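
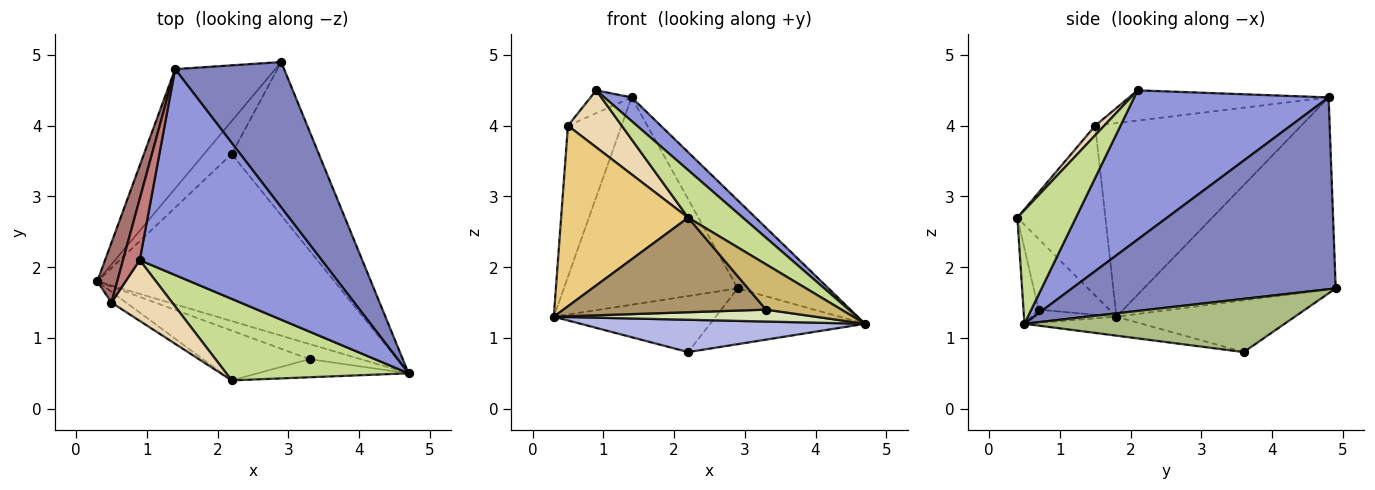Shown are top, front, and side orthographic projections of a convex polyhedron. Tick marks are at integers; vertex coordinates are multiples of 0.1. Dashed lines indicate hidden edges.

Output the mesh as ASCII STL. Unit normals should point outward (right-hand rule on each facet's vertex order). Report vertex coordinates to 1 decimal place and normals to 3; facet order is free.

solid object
 facet normal -0.691 0.626 -0.361
  outer loop
   vertex 1.4 4.8 4.4
   vertex 2.9 4.9 1.7
   vertex 0.3 1.8 1.3
  endloop
 endfacet
 facet normal 0.833 0.287 0.473
  outer loop
   vertex 1.4 4.8 4.4
   vertex 4.7 0.5 1.2
   vertex 2.9 4.9 1.7
  endloop
 endfacet
 facet normal 0.632 -0.088 0.770
  outer loop
   vertex 1.4 4.8 4.4
   vertex 0.9 2.1 4.5
   vertex 4.7 0.5 1.2
  endloop
 endfacet
 facet normal -0.078 -0.189 -0.979
  outer loop
   vertex 2.2 3.6 0.8
   vertex 4.7 0.5 1.2
   vertex 0.3 1.8 1.3
  endloop
 endfacet
 facet normal -0.689 0.625 -0.367
  outer loop
   vertex 2.2 3.6 0.8
   vertex 0.3 1.8 1.3
   vertex 2.9 4.9 1.7
  endloop
 endfacet
 facet normal 0.498 0.296 -0.815
  outer loop
   vertex 2.2 3.6 0.8
   vertex 2.9 4.9 1.7
   vertex 4.7 0.5 1.2
  endloop
 endfacet
 facet normal 0.474 -0.443 0.761
  outer loop
   vertex 2.2 0.4 2.7
   vertex 4.7 0.5 1.2
   vertex 0.9 2.1 4.5
  endloop
 endfacet
 facet normal -0.197 -0.606 -0.770
  outer loop
   vertex 3.3 0.7 1.4
   vertex 0.3 1.8 1.3
   vertex 4.7 0.5 1.2
  endloop
 endfacet
 facet normal -0.295 -0.846 -0.445
  outer loop
   vertex 3.3 0.7 1.4
   vertex 2.2 0.4 2.7
   vertex 0.3 1.8 1.3
  endloop
 endfacet
 facet normal -0.183 -0.913 -0.365
  outer loop
   vertex 3.3 0.7 1.4
   vertex 4.7 0.5 1.2
   vertex 2.2 0.4 2.7
  endloop
 endfacet
 facet normal -0.569 -0.821 -0.049
  outer loop
   vertex 0.5 1.5 4.0
   vertex 0.3 1.8 1.3
   vertex 2.2 0.4 2.7
  endloop
 endfacet
 facet normal 0.114 -0.680 0.724
  outer loop
   vertex 0.5 1.5 4.0
   vertex 2.2 0.4 2.7
   vertex 0.9 2.1 4.5
  endloop
 endfacet
 facet normal -0.963 0.251 0.099
  outer loop
   vertex 0.5 1.5 4.0
   vertex 1.4 4.8 4.4
   vertex 0.3 1.8 1.3
  endloop
 endfacet
 facet normal -0.861 0.177 0.476
  outer loop
   vertex 0.5 1.5 4.0
   vertex 0.9 2.1 4.5
   vertex 1.4 4.8 4.4
  endloop
 endfacet
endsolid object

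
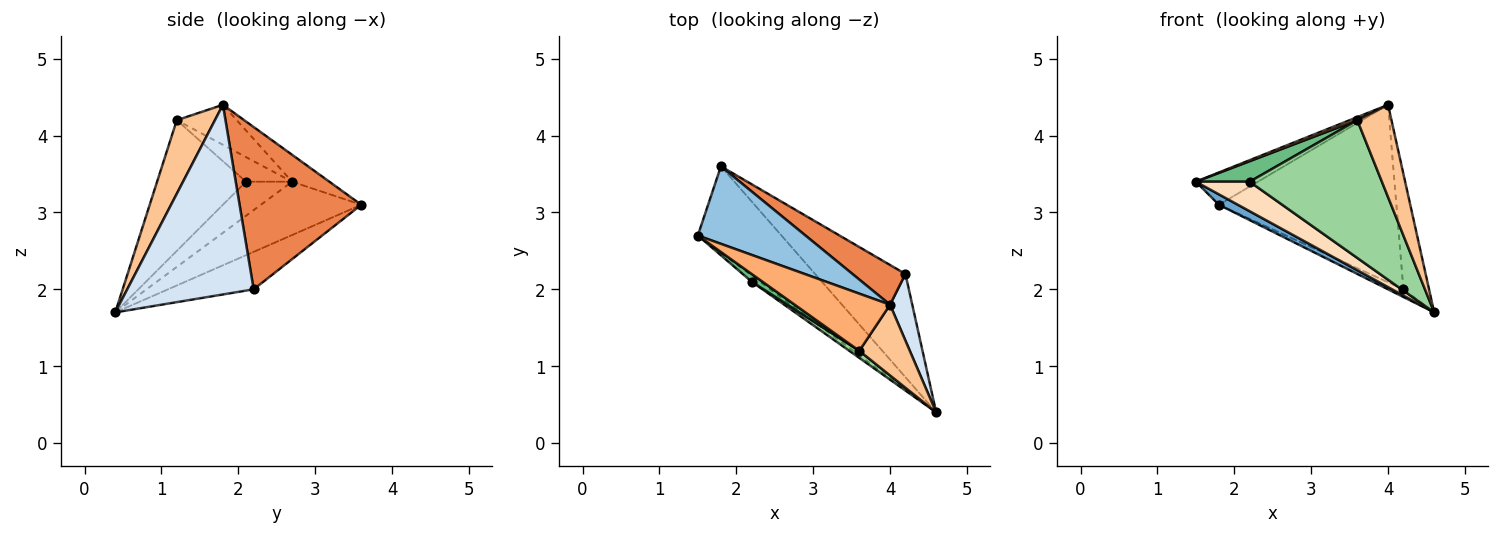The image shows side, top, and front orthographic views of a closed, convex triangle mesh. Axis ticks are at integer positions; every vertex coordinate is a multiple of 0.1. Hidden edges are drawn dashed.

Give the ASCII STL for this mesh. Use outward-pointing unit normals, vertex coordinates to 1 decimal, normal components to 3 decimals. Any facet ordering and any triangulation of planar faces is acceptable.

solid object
 facet normal -0.535 -0.101 -0.839
  outer loop
   vertex 1.8 3.6 3.1
   vertex 4.6 0.4 1.7
   vertex 1.5 2.7 3.4
  endloop
 endfacet
 facet normal -0.225 0.375 0.899
  outer loop
   vertex 4.0 1.8 4.4
   vertex 1.8 3.6 3.1
   vertex 1.5 2.7 3.4
  endloop
 endfacet
 facet normal -0.382 0.069 -0.921
  outer loop
   vertex 4.2 2.2 2.0
   vertex 4.6 0.4 1.7
   vertex 1.8 3.6 3.1
  endloop
 endfacet
 facet normal 0.974 0.197 0.114
  outer loop
   vertex 4.2 2.2 2.0
   vertex 4.0 1.8 4.4
   vertex 4.6 0.4 1.7
  endloop
 endfacet
 facet normal 0.556 0.811 0.182
  outer loop
   vertex 4.2 2.2 2.0
   vertex 1.8 3.6 3.1
   vertex 4.0 1.8 4.4
  endloop
 endfacet
 facet normal -0.386 -0.050 0.921
  outer loop
   vertex 3.6 1.2 4.2
   vertex 4.0 1.8 4.4
   vertex 1.5 2.7 3.4
  endloop
 endfacet
 facet normal 0.663 -0.594 0.455
  outer loop
   vertex 3.6 1.2 4.2
   vertex 4.6 0.4 1.7
   vertex 4.0 1.8 4.4
  endloop
 endfacet
 facet normal -0.643 -0.750 -0.158
  outer loop
   vertex 2.2 2.1 3.4
   vertex 1.5 2.7 3.4
   vertex 4.6 0.4 1.7
  endloop
 endfacet
 facet normal -0.626 -0.730 0.274
  outer loop
   vertex 2.2 2.1 3.4
   vertex 3.6 1.2 4.2
   vertex 1.5 2.7 3.4
  endloop
 endfacet
 facet normal -0.557 -0.829 0.042
  outer loop
   vertex 2.2 2.1 3.4
   vertex 4.6 0.4 1.7
   vertex 3.6 1.2 4.2
  endloop
 endfacet
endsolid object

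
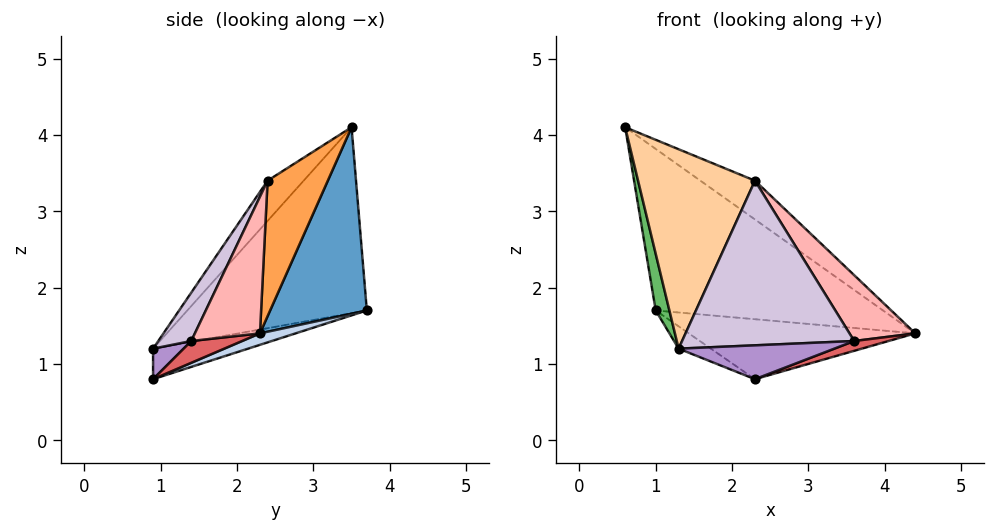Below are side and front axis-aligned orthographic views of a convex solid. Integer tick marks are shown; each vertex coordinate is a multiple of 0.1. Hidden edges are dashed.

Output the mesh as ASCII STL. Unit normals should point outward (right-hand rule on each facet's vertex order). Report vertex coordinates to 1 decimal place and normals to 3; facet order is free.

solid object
 facet normal 0.388 0.911 0.141
  outer loop
   vertex 1.0 3.7 1.7
   vertex 0.6 3.5 4.1
   vertex 4.4 2.3 1.4
  endloop
 endfacet
 facet normal 0.051 0.327 -0.944
  outer loop
   vertex 1.0 3.7 1.7
   vertex 4.4 2.3 1.4
   vertex 2.3 0.9 0.8
  endloop
 endfacet
 facet normal 0.594 0.539 0.597
  outer loop
   vertex 2.3 2.4 3.4
   vertex 4.4 2.3 1.4
   vertex 0.6 3.5 4.1
  endloop
 endfacet
 facet normal -0.232 -0.751 0.618
  outer loop
   vertex 1.3 0.9 1.2
   vertex 2.3 2.4 3.4
   vertex 0.6 3.5 4.1
  endloop
 endfacet
 facet normal -0.983 -0.075 -0.170
  outer loop
   vertex 1.3 0.9 1.2
   vertex 0.6 3.5 4.1
   vertex 1.0 3.7 1.7
  endloop
 endfacet
 facet normal -0.368 0.125 -0.921
  outer loop
   vertex 1.3 0.9 1.2
   vertex 1.0 3.7 1.7
   vertex 2.3 0.9 0.8
  endloop
 endfacet
 facet normal 0.440 -0.297 -0.847
  outer loop
   vertex 3.6 1.4 1.3
   vertex 2.3 0.9 0.8
   vertex 4.4 2.3 1.4
  endloop
 endfacet
 facet normal 0.556 -0.562 0.612
  outer loop
   vertex 3.6 1.4 1.3
   vertex 4.4 2.3 1.4
   vertex 2.3 2.4 3.4
  endloop
 endfacet
 facet normal 0.173 -0.884 0.433
  outer loop
   vertex 3.6 1.4 1.3
   vertex 1.3 0.9 1.2
   vertex 2.3 0.9 0.8
  endloop
 endfacet
 facet normal 0.162 -0.848 0.504
  outer loop
   vertex 3.6 1.4 1.3
   vertex 2.3 2.4 3.4
   vertex 1.3 0.9 1.2
  endloop
 endfacet
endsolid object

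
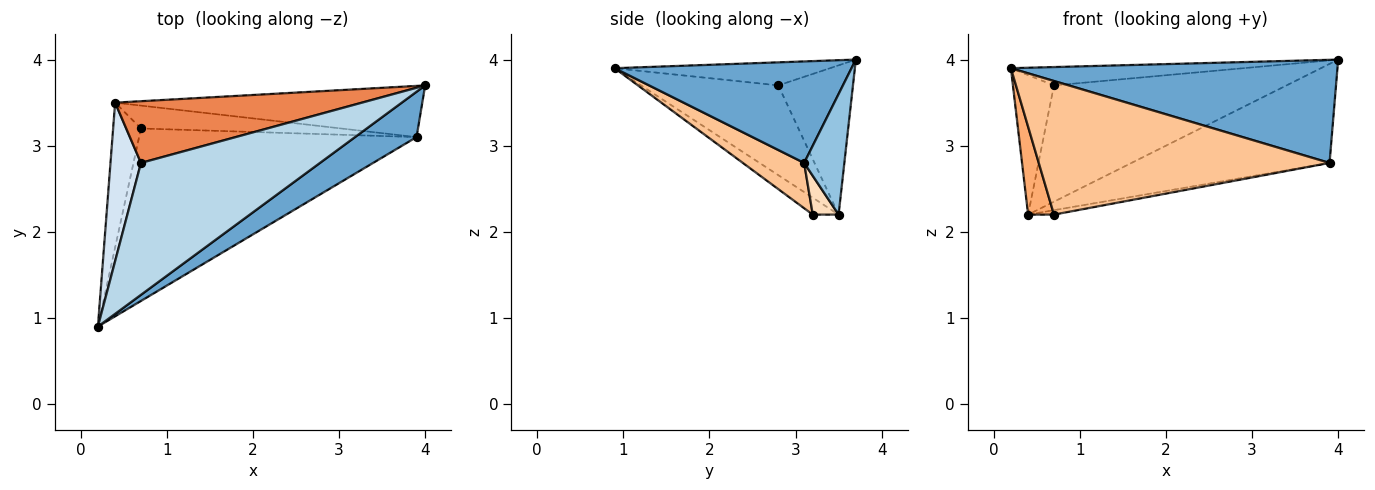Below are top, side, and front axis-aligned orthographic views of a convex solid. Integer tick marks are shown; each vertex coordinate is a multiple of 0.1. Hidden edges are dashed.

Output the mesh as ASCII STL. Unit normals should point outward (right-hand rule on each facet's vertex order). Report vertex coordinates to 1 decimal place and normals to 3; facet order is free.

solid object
 facet normal 0.553 -0.763 0.335
  outer loop
   vertex 3.9 3.1 2.8
   vertex 4.0 3.7 4.0
   vertex 0.2 0.9 3.9
  endloop
 endfacet
 facet normal 0.177 0.874 -0.452
  outer loop
   vertex 3.9 3.1 2.8
   vertex 0.4 3.5 2.2
   vertex 4.0 3.7 4.0
  endloop
 endfacet
 facet normal -0.127 0.137 0.982
  outer loop
   vertex 0.7 2.8 3.7
   vertex 0.2 0.9 3.9
   vertex 4.0 3.7 4.0
  endloop
 endfacet
 facet normal -0.911 0.272 0.309
  outer loop
   vertex 0.7 2.8 3.7
   vertex 0.4 3.5 2.2
   vertex 0.2 0.9 3.9
  endloop
 endfacet
 facet normal -0.273 0.850 0.451
  outer loop
   vertex 0.7 2.8 3.7
   vertex 4.0 3.7 4.0
   vertex 0.4 3.5 2.2
  endloop
 endfacet
 facet normal -0.461 -0.461 -0.759
  outer loop
   vertex 0.7 3.2 2.2
   vertex 0.2 0.9 3.9
   vertex 0.4 3.5 2.2
  endloop
 endfacet
 facet normal 0.128 -0.607 -0.784
  outer loop
   vertex 0.7 3.2 2.2
   vertex 3.9 3.1 2.8
   vertex 0.2 0.9 3.9
  endloop
 endfacet
 facet normal 0.187 0.187 -0.965
  outer loop
   vertex 0.7 3.2 2.2
   vertex 0.4 3.5 2.2
   vertex 3.9 3.1 2.8
  endloop
 endfacet
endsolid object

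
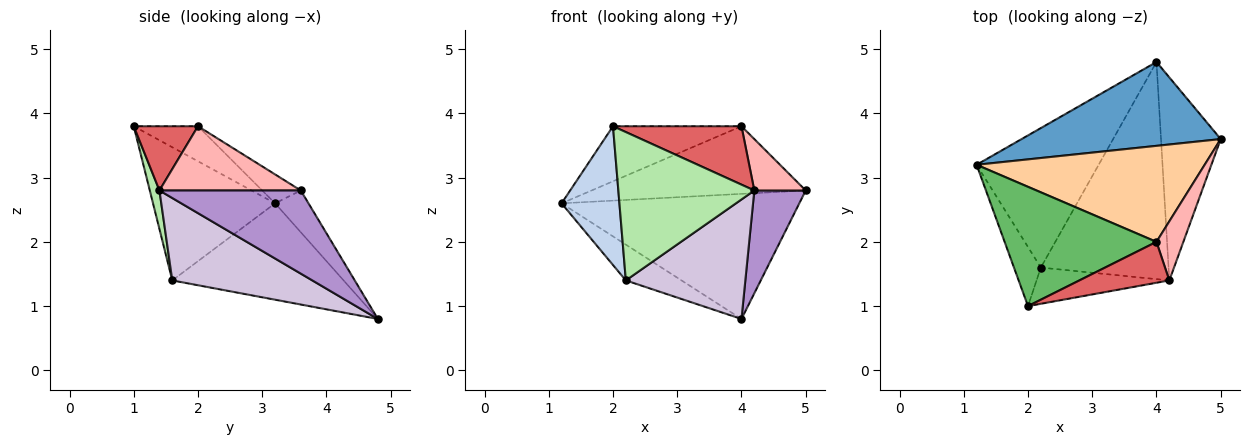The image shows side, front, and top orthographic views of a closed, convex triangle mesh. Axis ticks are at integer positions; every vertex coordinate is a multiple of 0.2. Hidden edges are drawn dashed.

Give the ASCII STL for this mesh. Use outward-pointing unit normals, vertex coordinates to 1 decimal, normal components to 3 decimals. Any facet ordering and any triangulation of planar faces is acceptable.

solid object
 facet normal -0.116 0.825 0.553
  outer loop
   vertex 4.0 4.8 0.8
   vertex 1.2 3.2 2.6
   vertex 5.0 3.6 2.8
  endloop
 endfacet
 facet normal -0.889 -0.421 -0.179
  outer loop
   vertex 2.2 1.6 1.4
   vertex 2.0 1.0 3.8
   vertex 1.2 3.2 2.6
  endloop
 endfacet
 facet normal -0.607 0.197 -0.769
  outer loop
   vertex 2.2 1.6 1.4
   vertex 1.2 3.2 2.6
   vertex 4.0 4.8 0.8
  endloop
 endfacet
 facet normal -0.103 0.573 0.813
  outer loop
   vertex 4.0 2.0 3.8
   vertex 5.0 3.6 2.8
   vertex 1.2 3.2 2.6
  endloop
 endfacet
 facet normal -0.205 0.410 0.889
  outer loop
   vertex 4.0 2.0 3.8
   vertex 1.2 3.2 2.6
   vertex 2.0 1.0 3.8
  endloop
 endfacet
 facet normal 0.069 -0.969 -0.237
  outer loop
   vertex 4.2 1.4 2.8
   vertex 2.0 1.0 3.8
   vertex 2.2 1.6 1.4
  endloop
 endfacet
 facet normal 0.379 -0.758 0.531
  outer loop
   vertex 4.2 1.4 2.8
   vertex 4.0 2.0 3.8
   vertex 2.0 1.0 3.8
  endloop
 endfacet
 facet normal 0.875 -0.318 0.366
  outer loop
   vertex 4.2 1.4 2.8
   vertex 5.0 3.6 2.8
   vertex 4.0 2.0 3.8
  endloop
 endfacet
 facet normal 0.779 -0.283 -0.559
  outer loop
   vertex 4.2 1.4 2.8
   vertex 4.0 4.8 0.8
   vertex 5.0 3.6 2.8
  endloop
 endfacet
 facet normal 0.492 -0.420 -0.763
  outer loop
   vertex 4.2 1.4 2.8
   vertex 2.2 1.6 1.4
   vertex 4.0 4.8 0.8
  endloop
 endfacet
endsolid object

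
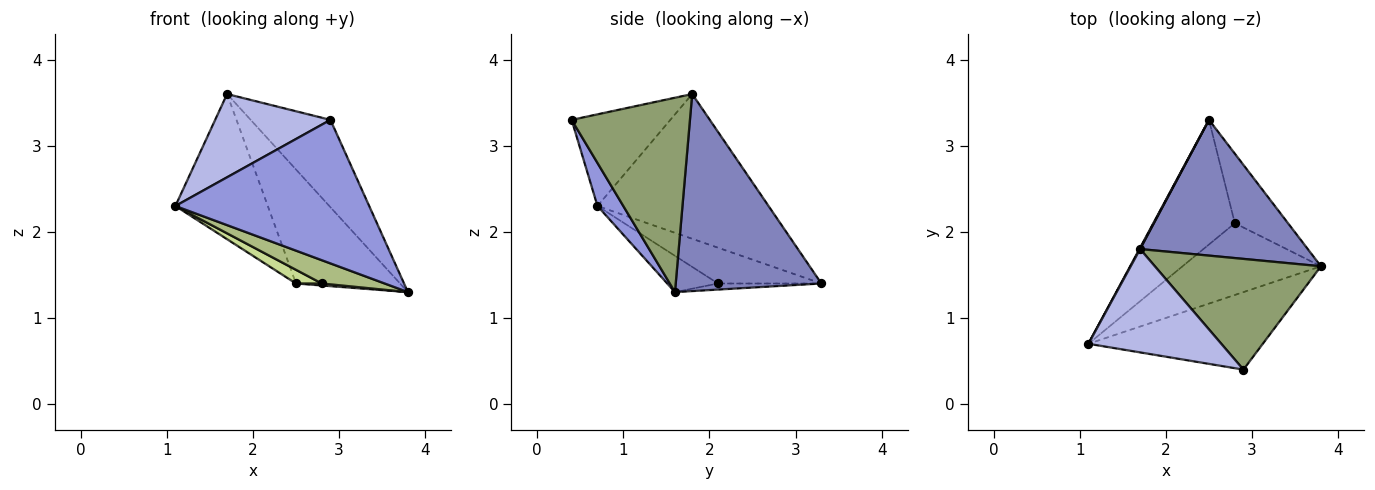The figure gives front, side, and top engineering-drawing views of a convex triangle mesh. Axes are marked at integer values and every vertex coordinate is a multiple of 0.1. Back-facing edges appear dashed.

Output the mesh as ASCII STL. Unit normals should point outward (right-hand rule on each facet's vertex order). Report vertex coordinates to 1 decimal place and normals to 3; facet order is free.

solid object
 facet normal -0.880 0.475 0.004
  outer loop
   vertex 1.7 1.8 3.6
   vertex 2.5 3.3 1.4
   vertex 1.1 0.7 2.3
  endloop
 endfacet
 facet normal 0.669 0.478 0.569
  outer loop
   vertex 1.7 1.8 3.6
   vertex 3.8 1.6 1.3
   vertex 2.5 3.3 1.4
  endloop
 endfacet
 facet normal 0.117 -0.874 -0.472
  outer loop
   vertex 2.9 0.4 3.3
   vertex 1.1 0.7 2.3
   vertex 3.8 1.6 1.3
  endloop
 endfacet
 facet normal -0.473 -0.553 0.686
  outer loop
   vertex 2.9 0.4 3.3
   vertex 1.7 1.8 3.6
   vertex 1.1 0.7 2.3
  endloop
 endfacet
 facet normal 0.677 0.456 0.578
  outer loop
   vertex 2.9 0.4 3.3
   vertex 3.8 1.6 1.3
   vertex 1.7 1.8 3.6
  endloop
 endfacet
 facet normal -0.242 -0.299 -0.923
  outer loop
   vertex 2.8 2.1 1.4
   vertex 3.8 1.6 1.3
   vertex 1.1 0.7 2.3
  endloop
 endfacet
 facet normal -0.400 -0.100 -0.911
  outer loop
   vertex 2.8 2.1 1.4
   vertex 1.1 0.7 2.3
   vertex 2.5 3.3 1.4
  endloop
 endfacet
 facet normal -0.114 -0.028 -0.993
  outer loop
   vertex 2.8 2.1 1.4
   vertex 2.5 3.3 1.4
   vertex 3.8 1.6 1.3
  endloop
 endfacet
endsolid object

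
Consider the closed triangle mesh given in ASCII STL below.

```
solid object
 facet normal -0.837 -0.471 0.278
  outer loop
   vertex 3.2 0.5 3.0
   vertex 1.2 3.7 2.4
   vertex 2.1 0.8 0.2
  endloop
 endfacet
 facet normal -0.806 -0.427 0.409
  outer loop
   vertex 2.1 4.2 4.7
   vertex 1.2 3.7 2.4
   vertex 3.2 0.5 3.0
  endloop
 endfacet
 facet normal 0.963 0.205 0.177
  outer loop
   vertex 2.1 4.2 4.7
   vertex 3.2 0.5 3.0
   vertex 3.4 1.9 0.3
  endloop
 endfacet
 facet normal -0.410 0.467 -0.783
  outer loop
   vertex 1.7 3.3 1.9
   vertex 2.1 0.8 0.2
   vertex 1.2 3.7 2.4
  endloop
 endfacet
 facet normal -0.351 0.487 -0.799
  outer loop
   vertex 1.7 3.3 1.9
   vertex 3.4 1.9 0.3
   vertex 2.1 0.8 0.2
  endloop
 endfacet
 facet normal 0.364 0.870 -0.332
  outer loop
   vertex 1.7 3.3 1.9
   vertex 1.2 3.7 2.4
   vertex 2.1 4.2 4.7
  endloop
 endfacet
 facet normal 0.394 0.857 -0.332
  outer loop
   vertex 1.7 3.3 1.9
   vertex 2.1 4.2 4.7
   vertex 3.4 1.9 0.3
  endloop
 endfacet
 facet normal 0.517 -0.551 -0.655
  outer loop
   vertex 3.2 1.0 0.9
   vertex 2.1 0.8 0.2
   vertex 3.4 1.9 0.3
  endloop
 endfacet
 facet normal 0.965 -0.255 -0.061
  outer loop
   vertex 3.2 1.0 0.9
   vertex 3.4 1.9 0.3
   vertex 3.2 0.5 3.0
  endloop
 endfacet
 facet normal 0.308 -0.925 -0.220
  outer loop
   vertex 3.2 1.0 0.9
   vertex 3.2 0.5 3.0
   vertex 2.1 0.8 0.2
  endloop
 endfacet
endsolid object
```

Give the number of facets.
10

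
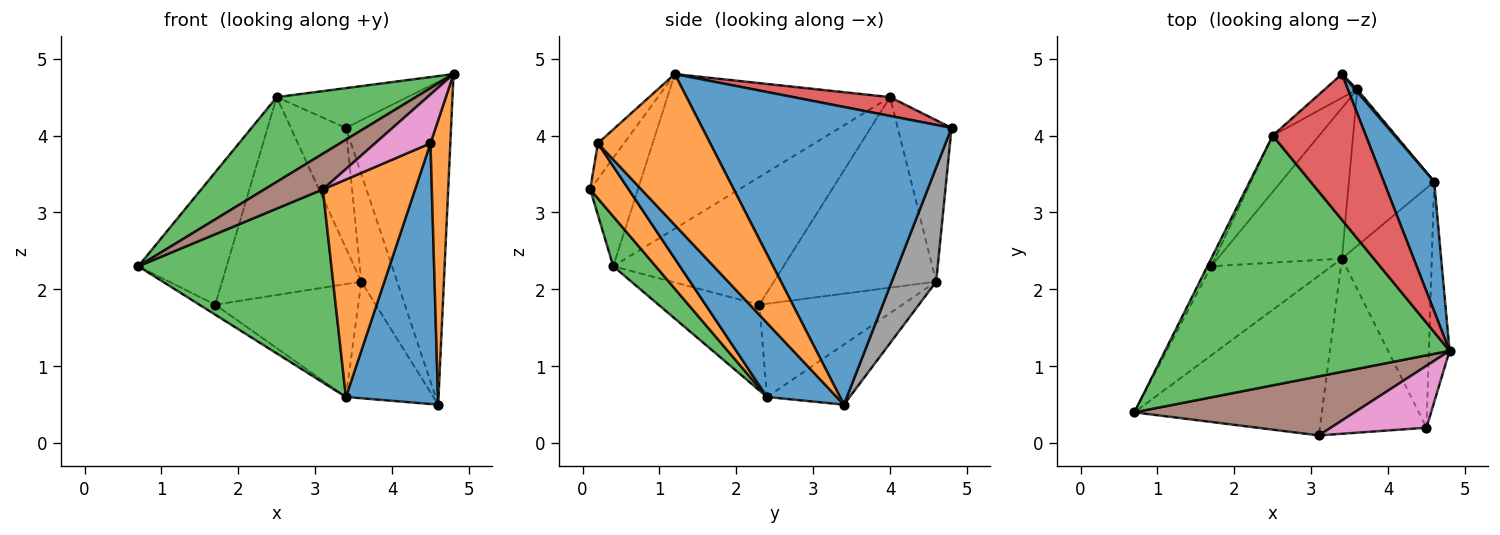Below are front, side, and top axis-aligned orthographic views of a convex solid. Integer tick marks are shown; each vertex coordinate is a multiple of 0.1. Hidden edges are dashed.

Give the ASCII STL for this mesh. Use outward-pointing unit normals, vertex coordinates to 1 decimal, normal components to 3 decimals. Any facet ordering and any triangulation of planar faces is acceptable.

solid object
 facet normal 0.910 0.384 0.154
  outer loop
   vertex 4.6 3.4 0.5
   vertex 3.4 4.8 4.1
   vertex 4.8 1.2 4.8
  endloop
 endfacet
 facet normal 0.976 -0.172 -0.134
  outer loop
   vertex 4.5 0.2 3.9
   vertex 4.6 3.4 0.5
   vertex 4.8 1.2 4.8
  endloop
 endfacet
 facet normal -0.458 -0.286 0.842
  outer loop
   vertex 2.5 4.0 4.5
   vertex 0.7 0.4 2.3
   vertex 4.8 1.2 4.8
  endloop
 endfacet
 facet normal 0.191 0.258 0.947
  outer loop
   vertex 2.5 4.0 4.5
   vertex 4.8 1.2 4.8
   vertex 3.4 4.8 4.1
  endloop
 endfacet
 facet normal -0.887 0.460 -0.027
  outer loop
   vertex 1.7 2.3 1.8
   vertex 0.7 0.4 2.3
   vertex 2.5 4.0 4.5
  endloop
 endfacet
 facet normal -0.388 -0.476 0.789
  outer loop
   vertex 3.1 0.1 3.3
   vertex 4.8 1.2 4.8
   vertex 0.7 0.4 2.3
  endloop
 endfacet
 facet normal -0.281 -0.594 0.754
  outer loop
   vertex 3.1 0.1 3.3
   vertex 4.5 0.2 3.9
   vertex 4.8 1.2 4.8
  endloop
 endfacet
 facet normal 0.778 0.628 0.015
  outer loop
   vertex 3.6 4.6 2.1
   vertex 3.4 4.8 4.1
   vertex 4.6 3.4 0.5
  endloop
 endfacet
 facet normal -0.692 0.708 -0.140
  outer loop
   vertex 3.6 4.6 2.1
   vertex 2.5 4.0 4.5
   vertex 3.4 4.8 4.1
  endloop
 endfacet
 facet normal -0.746 0.640 -0.182
  outer loop
   vertex 3.6 4.6 2.1
   vertex 1.7 2.3 1.8
   vertex 2.5 4.0 4.5
  endloop
 endfacet
 facet normal 0.487 -0.643 -0.591
  outer loop
   vertex 3.4 2.4 0.6
   vertex 4.6 3.4 0.5
   vertex 4.5 0.2 3.9
  endloop
 endfacet
 facet normal 0.309 -0.741 -0.597
  outer loop
   vertex 3.4 2.4 0.6
   vertex 4.5 0.2 3.9
   vertex 3.1 0.1 3.3
  endloop
 endfacet
 facet normal 0.167 -0.760 -0.629
  outer loop
   vertex 3.4 2.4 0.6
   vertex 3.1 0.1 3.3
   vertex 0.7 0.4 2.3
  endloop
 endfacet
 facet normal -0.578 0.091 -0.811
  outer loop
   vertex 3.4 2.4 0.6
   vertex 0.7 0.4 2.3
   vertex 1.7 2.3 1.8
  endloop
 endfacet
 facet normal -0.492 0.521 -0.698
  outer loop
   vertex 3.4 2.4 0.6
   vertex 3.6 4.6 2.1
   vertex 4.6 3.4 0.5
  endloop
 endfacet
 facet normal -0.514 0.514 -0.686
  outer loop
   vertex 3.4 2.4 0.6
   vertex 1.7 2.3 1.8
   vertex 3.6 4.6 2.1
  endloop
 endfacet
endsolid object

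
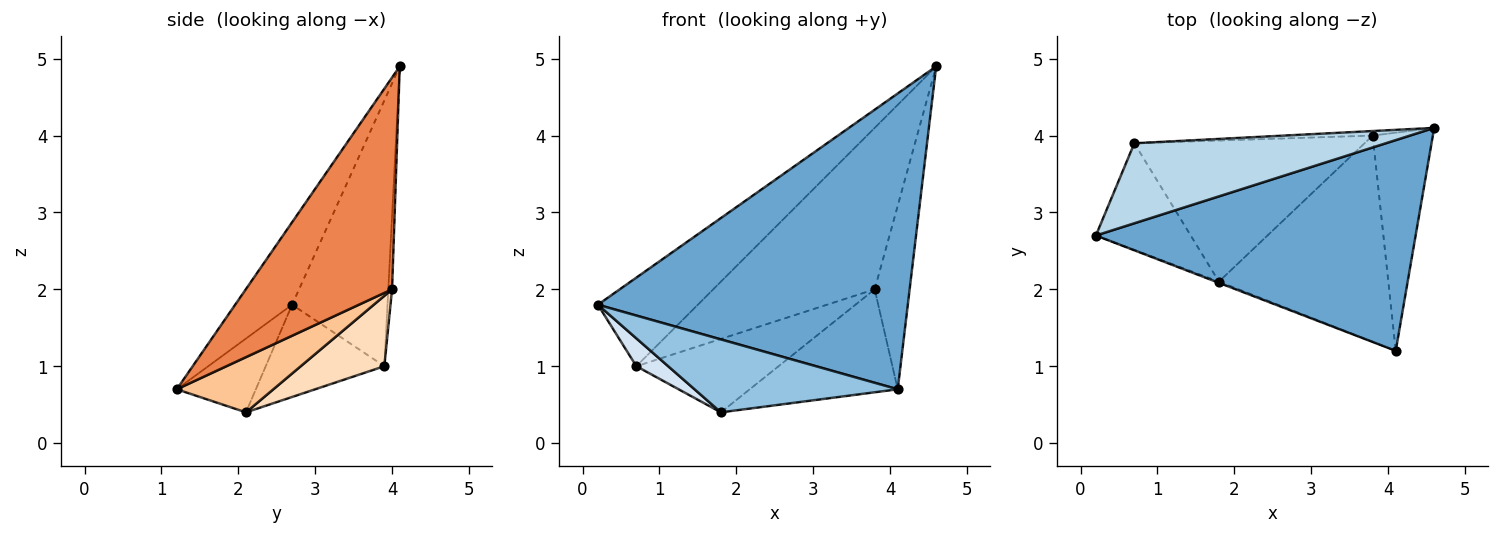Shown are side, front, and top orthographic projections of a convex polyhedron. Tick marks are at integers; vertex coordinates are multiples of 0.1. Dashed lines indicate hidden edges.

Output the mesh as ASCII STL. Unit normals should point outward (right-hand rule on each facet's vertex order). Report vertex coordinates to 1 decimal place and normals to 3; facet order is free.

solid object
 facet normal -0.148 -0.806 0.574
  outer loop
   vertex 4.1 1.2 0.7
   vertex 4.6 4.1 4.9
   vertex 0.2 2.7 1.8
  endloop
 endfacet
 facet normal -0.363 -0.932 -0.015
  outer loop
   vertex 1.8 2.1 0.4
   vertex 4.1 1.2 0.7
   vertex 0.2 2.7 1.8
  endloop
 endfacet
 facet normal -0.578 0.606 0.547
  outer loop
   vertex 0.7 3.9 1.0
   vertex 0.2 2.7 1.8
   vertex 4.6 4.1 4.9
  endloop
 endfacet
 facet normal -0.685 -0.184 -0.704
  outer loop
   vertex 0.7 3.9 1.0
   vertex 1.8 2.1 0.4
   vertex 0.2 2.7 1.8
  endloop
 endfacet
 facet normal 0.937 0.224 -0.266
  outer loop
   vertex 3.8 4.0 2.0
   vertex 4.6 4.1 4.9
   vertex 4.1 1.2 0.7
  endloop
 endfacet
 facet normal -0.023 0.999 -0.028
  outer loop
   vertex 3.8 4.0 2.0
   vertex 0.7 3.9 1.0
   vertex 4.6 4.1 4.9
  endloop
 endfacet
 facet normal 0.280 0.429 -0.859
  outer loop
   vertex 3.8 4.0 2.0
   vertex 4.1 1.2 0.7
   vertex 1.8 2.1 0.4
  endloop
 endfacet
 facet normal 0.262 0.445 -0.856
  outer loop
   vertex 3.8 4.0 2.0
   vertex 1.8 2.1 0.4
   vertex 0.7 3.9 1.0
  endloop
 endfacet
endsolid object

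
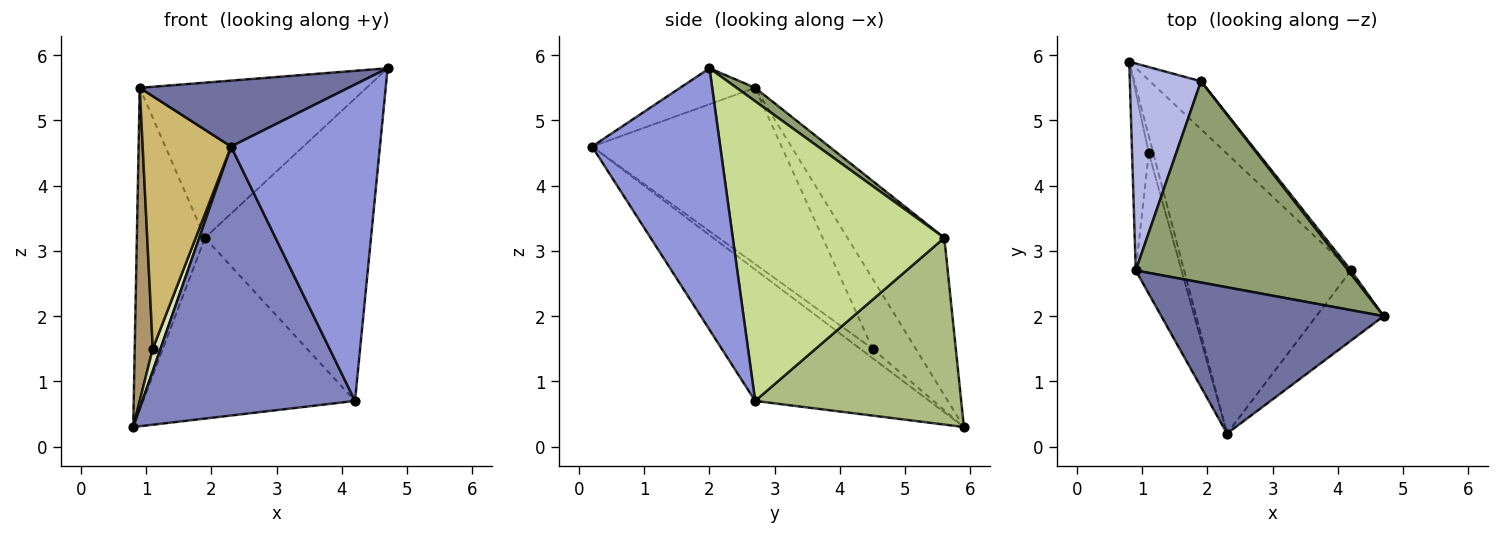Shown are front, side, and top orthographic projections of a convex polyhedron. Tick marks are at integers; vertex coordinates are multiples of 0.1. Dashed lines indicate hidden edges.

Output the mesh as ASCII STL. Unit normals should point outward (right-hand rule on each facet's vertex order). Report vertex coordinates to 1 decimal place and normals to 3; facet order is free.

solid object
 facet normal -0.146 -0.406 0.902
  outer loop
   vertex 0.9 2.7 5.5
   vertex 2.3 0.2 4.6
   vertex 4.7 2.0 5.8
  endloop
 endfacet
 facet normal -0.494 -0.603 -0.627
  outer loop
   vertex 4.2 2.7 0.7
   vertex 2.3 0.2 4.6
   vertex 0.8 5.9 0.3
  endloop
 endfacet
 facet normal 0.643 -0.747 -0.166
  outer loop
   vertex 4.2 2.7 0.7
   vertex 4.7 2.0 5.8
   vertex 2.3 0.2 4.6
  endloop
 endfacet
 facet normal -0.767 0.540 0.347
  outer loop
   vertex 1.9 5.6 3.2
   vertex 0.8 5.9 0.3
   vertex 0.9 2.7 5.5
  endloop
 endfacet
 facet normal 0.050 0.610 0.791
  outer loop
   vertex 1.9 5.6 3.2
   vertex 0.9 2.7 5.5
   vertex 4.7 2.0 5.8
  endloop
 endfacet
 facet normal 0.685 0.704 -0.187
  outer loop
   vertex 1.9 5.6 3.2
   vertex 4.2 2.7 0.7
   vertex 0.8 5.9 0.3
  endloop
 endfacet
 facet normal 0.787 0.617 0.008
  outer loop
   vertex 1.9 5.6 3.2
   vertex 4.7 2.0 5.8
   vertex 4.2 2.7 0.7
  endloop
 endfacet
 facet normal -0.787 -0.490 -0.374
  outer loop
   vertex 1.1 4.5 1.5
   vertex 0.8 5.9 0.3
   vertex 2.3 0.2 4.6
  endloop
 endfacet
 facet normal -0.901 -0.377 -0.215
  outer loop
   vertex 1.1 4.5 1.5
   vertex 0.9 2.7 5.5
   vertex 0.8 5.9 0.3
  endloop
 endfacet
 facet normal -0.882 -0.411 -0.229
  outer loop
   vertex 1.1 4.5 1.5
   vertex 2.3 0.2 4.6
   vertex 0.9 2.7 5.5
  endloop
 endfacet
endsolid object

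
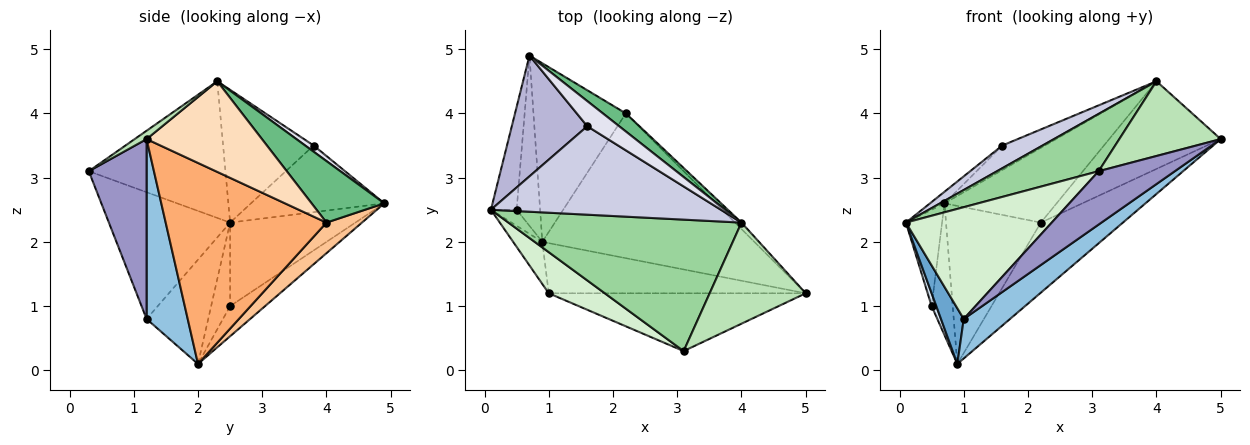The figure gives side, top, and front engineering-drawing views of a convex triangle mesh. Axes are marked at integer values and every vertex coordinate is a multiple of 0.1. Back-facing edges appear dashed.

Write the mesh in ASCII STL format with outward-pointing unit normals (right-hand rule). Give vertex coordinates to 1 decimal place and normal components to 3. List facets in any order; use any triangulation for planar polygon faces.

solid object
 facet normal -0.907 -0.335 -0.254
  outer loop
   vertex 1.0 1.2 0.8
   vertex 0.1 2.5 2.3
   vertex 0.9 2.0 0.1
  endloop
 endfacet
 facet normal 0.482 -0.542 -0.688
  outer loop
   vertex 1.0 1.2 0.8
   vertex 0.9 2.0 0.1
   vertex 5.0 1.2 3.6
  endloop
 endfacet
 facet normal -0.921 0.266 -0.284
  outer loop
   vertex 0.5 2.5 1.0
   vertex 0.1 2.5 2.3
   vertex 0.7 4.9 2.6
  endloop
 endfacet
 facet normal -0.930 -0.229 -0.286
  outer loop
   vertex 0.5 2.5 1.0
   vertex 0.9 2.0 0.1
   vertex 0.1 2.5 2.3
  endloop
 endfacet
 facet normal -0.712 0.429 -0.555
  outer loop
   vertex 0.5 2.5 1.0
   vertex 0.7 4.9 2.6
   vertex 0.9 2.0 0.1
  endloop
 endfacet
 facet normal 0.649 0.331 -0.685
  outer loop
   vertex 2.2 4.0 2.3
   vertex 5.0 1.2 3.6
   vertex 0.9 2.0 0.1
  endloop
 endfacet
 facet normal 0.241 0.643 -0.727
  outer loop
   vertex 2.2 4.0 2.3
   vertex 0.9 2.0 0.1
   vertex 0.7 4.9 2.6
  endloop
 endfacet
 facet normal 0.718 0.694 -0.051
  outer loop
   vertex 2.2 4.0 2.3
   vertex 4.0 2.3 4.5
   vertex 5.0 1.2 3.6
  endloop
 endfacet
 facet normal 0.533 0.822 0.199
  outer loop
   vertex 2.2 4.0 2.3
   vertex 0.7 4.9 2.6
   vertex 4.0 2.3 4.5
  endloop
 endfacet
 facet normal -0.473 -0.352 0.807
  outer loop
   vertex 3.1 0.3 3.1
   vertex 4.0 2.3 4.5
   vertex 0.1 2.5 2.3
  endloop
 endfacet
 facet normal 0.070 -0.593 0.802
  outer loop
   vertex 3.1 0.3 3.1
   vertex 5.0 1.2 3.6
   vertex 4.0 2.3 4.5
  endloop
 endfacet
 facet normal -0.615 -0.740 0.272
  outer loop
   vertex 3.1 0.3 3.1
   vertex 0.1 2.5 2.3
   vertex 1.0 1.2 0.8
  endloop
 endfacet
 facet normal 0.458 -0.603 -0.654
  outer loop
   vertex 3.1 0.3 3.1
   vertex 1.0 1.2 0.8
   vertex 5.0 1.2 3.6
  endloop
 endfacet
 facet normal -0.660 0.072 0.748
  outer loop
   vertex 1.6 3.8 3.5
   vertex 0.7 4.9 2.6
   vertex 0.1 2.5 2.3
  endloop
 endfacet
 facet normal -0.488 -0.217 0.845
  outer loop
   vertex 1.6 3.8 3.5
   vertex 0.1 2.5 2.3
   vertex 4.0 2.3 4.5
  endloop
 endfacet
 facet normal 0.137 0.692 0.709
  outer loop
   vertex 1.6 3.8 3.5
   vertex 4.0 2.3 4.5
   vertex 0.7 4.9 2.6
  endloop
 endfacet
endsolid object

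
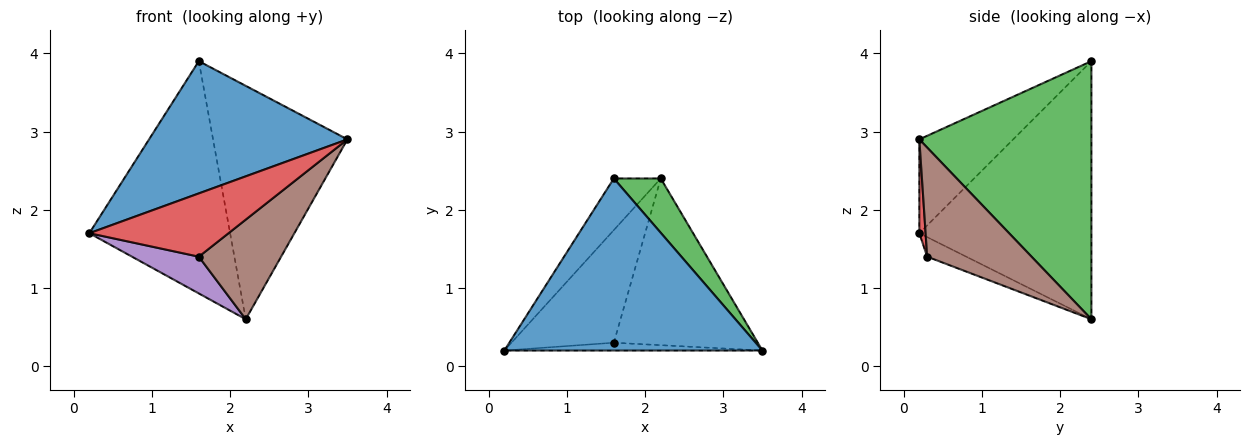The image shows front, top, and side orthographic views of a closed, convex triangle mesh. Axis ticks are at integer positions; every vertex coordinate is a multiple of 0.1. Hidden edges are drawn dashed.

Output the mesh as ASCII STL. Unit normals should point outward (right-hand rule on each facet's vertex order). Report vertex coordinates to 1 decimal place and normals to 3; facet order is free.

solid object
 facet normal -0.277 -0.586 0.762
  outer loop
   vertex 1.6 2.4 3.9
   vertex 0.2 0.2 1.7
   vertex 3.5 0.2 2.9
  endloop
 endfacet
 facet normal -0.766 0.627 -0.139
  outer loop
   vertex 2.2 2.4 0.6
   vertex 0.2 0.2 1.7
   vertex 1.6 2.4 3.9
  endloop
 endfacet
 facet normal 0.780 0.609 0.142
  outer loop
   vertex 2.2 2.4 0.6
   vertex 1.6 2.4 3.9
   vertex 3.5 0.2 2.9
  endloop
 endfacet
 facet normal 0.045 -0.991 -0.123
  outer loop
   vertex 1.6 0.3 1.4
   vertex 3.5 0.2 2.9
   vertex 0.2 0.2 1.7
  endloop
 endfacet
 facet normal -0.179 -0.305 -0.935
  outer loop
   vertex 1.6 0.3 1.4
   vertex 0.2 0.2 1.7
   vertex 2.2 2.4 0.6
  endloop
 endfacet
 facet normal 0.545 -0.430 -0.720
  outer loop
   vertex 1.6 0.3 1.4
   vertex 2.2 2.4 0.6
   vertex 3.5 0.2 2.9
  endloop
 endfacet
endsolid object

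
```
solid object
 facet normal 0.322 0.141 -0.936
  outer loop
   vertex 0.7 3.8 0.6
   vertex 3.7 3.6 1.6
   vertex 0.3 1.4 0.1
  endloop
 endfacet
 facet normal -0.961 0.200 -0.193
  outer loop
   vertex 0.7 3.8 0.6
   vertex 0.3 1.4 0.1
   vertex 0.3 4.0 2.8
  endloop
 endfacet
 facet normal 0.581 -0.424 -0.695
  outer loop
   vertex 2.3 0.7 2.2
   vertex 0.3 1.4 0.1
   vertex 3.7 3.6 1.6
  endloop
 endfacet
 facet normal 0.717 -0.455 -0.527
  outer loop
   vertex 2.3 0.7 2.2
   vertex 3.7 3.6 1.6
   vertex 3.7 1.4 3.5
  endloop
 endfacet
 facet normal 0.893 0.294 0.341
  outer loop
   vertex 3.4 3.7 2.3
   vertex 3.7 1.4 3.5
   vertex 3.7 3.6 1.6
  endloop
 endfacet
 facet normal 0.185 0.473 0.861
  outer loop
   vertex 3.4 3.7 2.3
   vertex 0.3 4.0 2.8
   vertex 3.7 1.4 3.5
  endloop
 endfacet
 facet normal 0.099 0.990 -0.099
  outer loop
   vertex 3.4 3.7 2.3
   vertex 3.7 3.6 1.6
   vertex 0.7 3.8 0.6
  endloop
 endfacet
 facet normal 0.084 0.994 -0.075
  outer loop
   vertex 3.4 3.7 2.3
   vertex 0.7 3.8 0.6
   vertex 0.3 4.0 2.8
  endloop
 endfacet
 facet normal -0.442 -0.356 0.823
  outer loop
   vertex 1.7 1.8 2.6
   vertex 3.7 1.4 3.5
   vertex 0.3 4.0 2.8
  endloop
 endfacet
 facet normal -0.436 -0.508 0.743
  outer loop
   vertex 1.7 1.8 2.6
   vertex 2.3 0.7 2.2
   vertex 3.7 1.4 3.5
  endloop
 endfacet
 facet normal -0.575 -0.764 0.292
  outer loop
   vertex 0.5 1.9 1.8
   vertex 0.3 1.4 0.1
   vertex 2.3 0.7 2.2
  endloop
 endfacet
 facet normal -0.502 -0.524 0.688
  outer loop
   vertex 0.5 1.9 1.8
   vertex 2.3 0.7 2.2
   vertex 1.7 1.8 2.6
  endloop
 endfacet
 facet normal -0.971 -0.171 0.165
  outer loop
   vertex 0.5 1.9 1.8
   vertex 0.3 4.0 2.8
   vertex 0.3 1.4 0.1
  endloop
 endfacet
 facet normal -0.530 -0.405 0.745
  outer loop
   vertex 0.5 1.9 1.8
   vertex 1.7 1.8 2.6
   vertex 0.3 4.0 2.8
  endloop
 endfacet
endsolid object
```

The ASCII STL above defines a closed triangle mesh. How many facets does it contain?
14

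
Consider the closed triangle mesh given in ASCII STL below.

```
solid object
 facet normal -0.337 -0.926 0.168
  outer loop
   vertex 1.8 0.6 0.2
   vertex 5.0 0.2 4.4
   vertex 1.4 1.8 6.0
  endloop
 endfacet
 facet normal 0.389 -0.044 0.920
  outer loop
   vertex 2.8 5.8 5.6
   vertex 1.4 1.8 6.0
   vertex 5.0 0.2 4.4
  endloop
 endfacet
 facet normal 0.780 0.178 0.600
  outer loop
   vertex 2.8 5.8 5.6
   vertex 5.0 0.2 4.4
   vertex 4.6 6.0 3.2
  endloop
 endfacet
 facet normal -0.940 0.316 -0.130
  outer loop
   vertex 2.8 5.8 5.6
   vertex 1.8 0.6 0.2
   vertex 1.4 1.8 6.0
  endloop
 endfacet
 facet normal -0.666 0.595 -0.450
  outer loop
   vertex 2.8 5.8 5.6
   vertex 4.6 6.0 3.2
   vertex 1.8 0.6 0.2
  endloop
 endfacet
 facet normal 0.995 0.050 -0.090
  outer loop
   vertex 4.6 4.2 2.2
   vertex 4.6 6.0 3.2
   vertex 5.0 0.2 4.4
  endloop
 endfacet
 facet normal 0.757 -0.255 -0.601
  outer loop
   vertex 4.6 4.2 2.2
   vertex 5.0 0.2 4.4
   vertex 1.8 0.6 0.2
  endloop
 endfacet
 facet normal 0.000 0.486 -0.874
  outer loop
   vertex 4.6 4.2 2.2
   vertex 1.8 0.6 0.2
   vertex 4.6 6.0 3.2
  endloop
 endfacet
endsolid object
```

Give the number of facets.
8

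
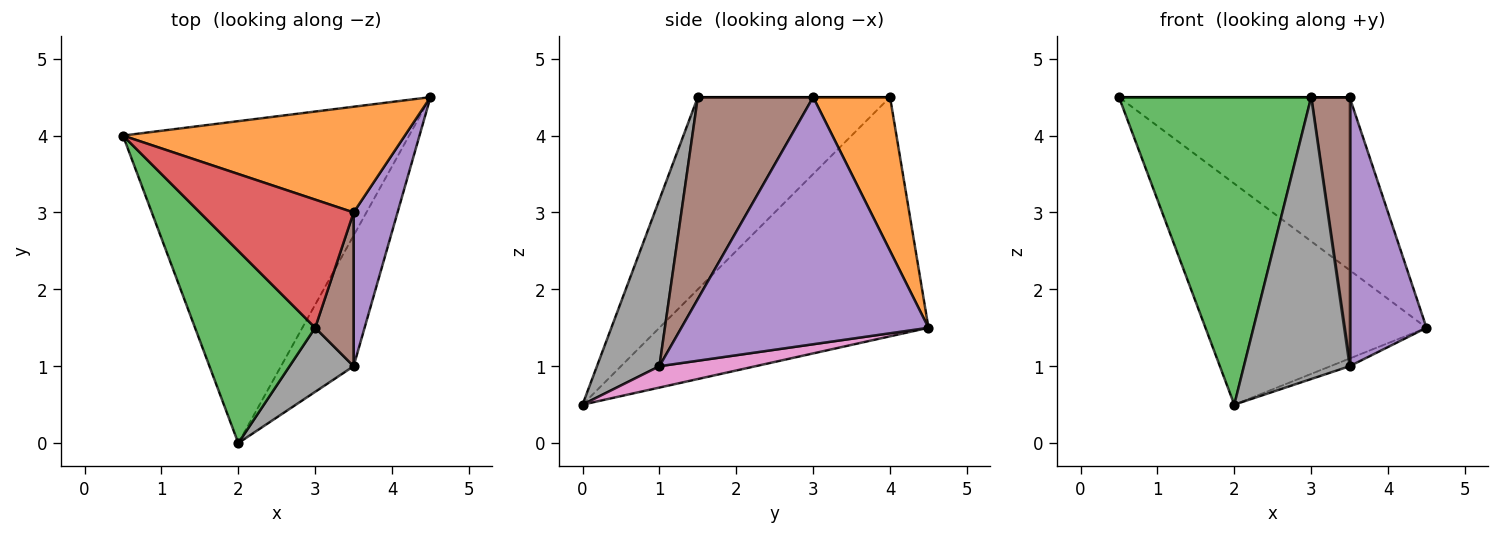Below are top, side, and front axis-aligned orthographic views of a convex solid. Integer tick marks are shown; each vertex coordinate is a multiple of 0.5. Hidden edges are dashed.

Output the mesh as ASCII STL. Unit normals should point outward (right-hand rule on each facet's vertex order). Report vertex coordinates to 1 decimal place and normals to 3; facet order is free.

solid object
 facet normal -0.567 0.466 -0.679
  outer loop
   vertex 2.0 0.0 0.5
   vertex 0.5 4.0 4.5
   vertex 4.5 4.5 1.5
  endloop
 endfacet
 facet normal 0.274 0.821 0.502
  outer loop
   vertex 3.5 3.0 4.5
   vertex 4.5 4.5 1.5
   vertex 0.5 4.0 4.5
  endloop
 endfacet
 facet normal -0.647 -0.647 0.404
  outer loop
   vertex 3.0 1.5 4.5
   vertex 0.5 4.0 4.5
   vertex 2.0 0.0 0.5
  endloop
 endfacet
 facet normal 0.000 0.000 1.000
  outer loop
   vertex 3.0 1.5 4.5
   vertex 3.5 3.0 4.5
   vertex 0.5 4.0 4.5
  endloop
 endfacet
 facet normal 0.941 -0.293 0.167
  outer loop
   vertex 3.5 1.0 1.0
   vertex 4.5 4.5 1.5
   vertex 3.5 3.0 4.5
  endloop
 endfacet
 facet normal 0.934 -0.311 0.178
  outer loop
   vertex 3.5 1.0 1.0
   vertex 3.5 3.0 4.5
   vertex 3.0 1.5 4.5
  endloop
 endfacet
 facet normal 0.282 0.056 -0.958
  outer loop
   vertex 3.5 1.0 1.0
   vertex 2.0 0.0 0.5
   vertex 4.5 4.5 1.5
  endloop
 endfacet
 facet normal 0.499 -0.845 0.192
  outer loop
   vertex 3.5 1.0 1.0
   vertex 3.0 1.5 4.5
   vertex 2.0 0.0 0.5
  endloop
 endfacet
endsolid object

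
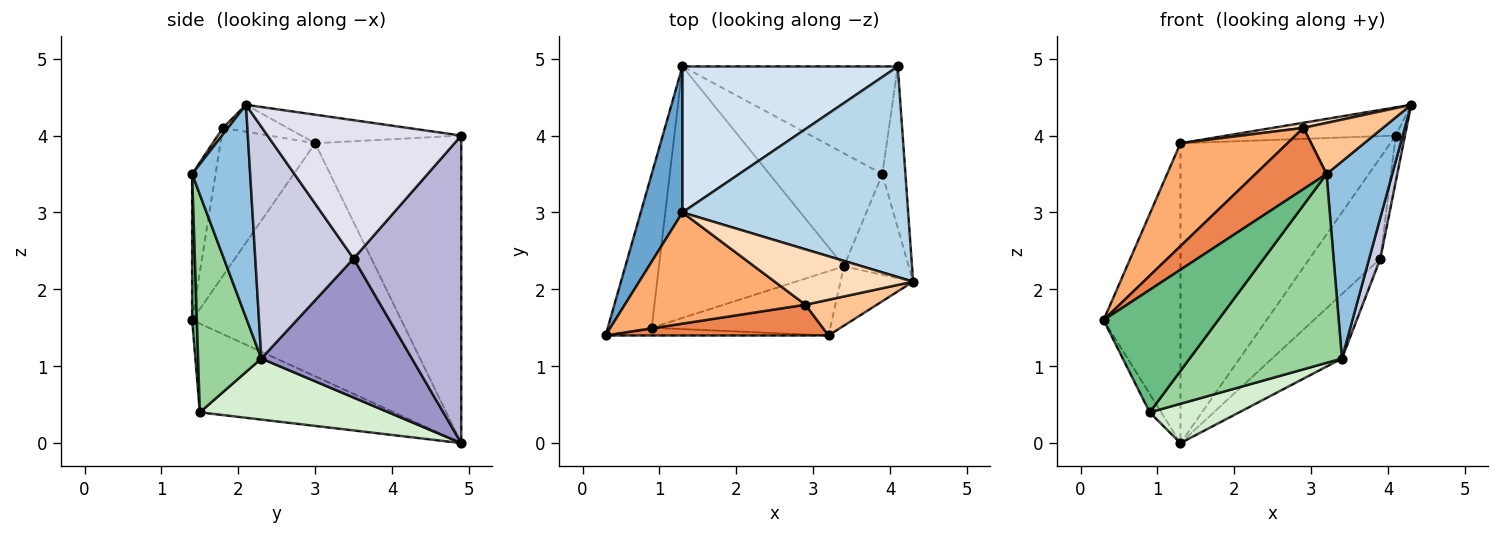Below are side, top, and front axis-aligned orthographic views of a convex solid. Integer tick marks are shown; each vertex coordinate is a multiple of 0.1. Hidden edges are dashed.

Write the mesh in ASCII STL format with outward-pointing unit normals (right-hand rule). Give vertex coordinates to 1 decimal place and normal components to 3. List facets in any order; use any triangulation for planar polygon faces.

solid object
 facet normal -0.926 0.340 0.166
  outer loop
   vertex 1.3 3.0 3.9
   vertex 1.3 4.9 0.0
   vertex 0.3 1.4 1.6
  endloop
 endfacet
 facet normal 0.646 -0.731 -0.220
  outer loop
   vertex 3.4 2.3 1.1
   vertex 4.3 2.1 4.4
   vertex 3.2 1.4 3.5
  endloop
 endfacet
 facet normal -0.124 0.132 0.983
  outer loop
   vertex 4.1 4.9 4.0
   vertex 1.3 3.0 3.9
   vertex 4.3 2.1 4.4
  endloop
 endfacet
 facet normal -0.530 0.762 0.371
  outer loop
   vertex 4.1 4.9 4.0
   vertex 1.3 4.9 0.0
   vertex 1.3 3.0 3.9
  endloop
 endfacet
 facet normal -0.282 -0.857 0.431
  outer loop
   vertex 2.9 1.8 4.1
   vertex 0.3 1.4 1.6
   vertex 3.2 1.4 3.5
  endloop
 endfacet
 facet normal -0.515 -0.582 0.629
  outer loop
   vertex 2.9 1.8 4.1
   vertex 1.3 3.0 3.9
   vertex 0.3 1.4 1.6
  endloop
 endfacet
 facet normal 0.053 -0.819 0.572
  outer loop
   vertex 2.9 1.8 4.1
   vertex 3.2 1.4 3.5
   vertex 4.3 2.1 4.4
  endloop
 endfacet
 facet normal -0.190 -0.091 0.978
  outer loop
   vertex 2.9 1.8 4.1
   vertex 4.3 2.1 4.4
   vertex 1.3 3.0 3.9
  endloop
 endfacet
 facet normal 0.041 -0.997 -0.063
  outer loop
   vertex 0.9 1.5 0.4
   vertex 3.2 1.4 3.5
   vertex 0.3 1.4 1.6
  endloop
 endfacet
 facet normal 0.366 -0.881 -0.300
  outer loop
   vertex 0.9 1.5 0.4
   vertex 3.4 2.3 1.1
   vertex 3.2 1.4 3.5
  endloop
 endfacet
 facet normal -0.895 0.053 -0.443
  outer loop
   vertex 0.9 1.5 0.4
   vertex 0.3 1.4 1.6
   vertex 1.3 4.9 0.0
  endloop
 endfacet
 facet normal 0.310 -0.147 -0.939
  outer loop
   vertex 0.9 1.5 0.4
   vertex 1.3 4.9 0.0
   vertex 3.4 2.3 1.1
  endloop
 endfacet
 facet normal 0.730 0.339 -0.593
  outer loop
   vertex 3.9 3.5 2.4
   vertex 3.4 2.3 1.1
   vertex 1.3 4.9 0.0
  endloop
 endfacet
 facet normal 0.721 0.474 -0.505
  outer loop
   vertex 3.9 3.5 2.4
   vertex 1.3 4.9 0.0
   vertex 4.1 4.9 4.0
  endloop
 endfacet
 facet normal 0.957 -0.109 -0.268
  outer loop
   vertex 3.9 3.5 2.4
   vertex 4.3 2.1 4.4
   vertex 3.4 2.3 1.1
  endloop
 endfacet
 facet normal 0.985 0.047 -0.164
  outer loop
   vertex 3.9 3.5 2.4
   vertex 4.1 4.9 4.0
   vertex 4.3 2.1 4.4
  endloop
 endfacet
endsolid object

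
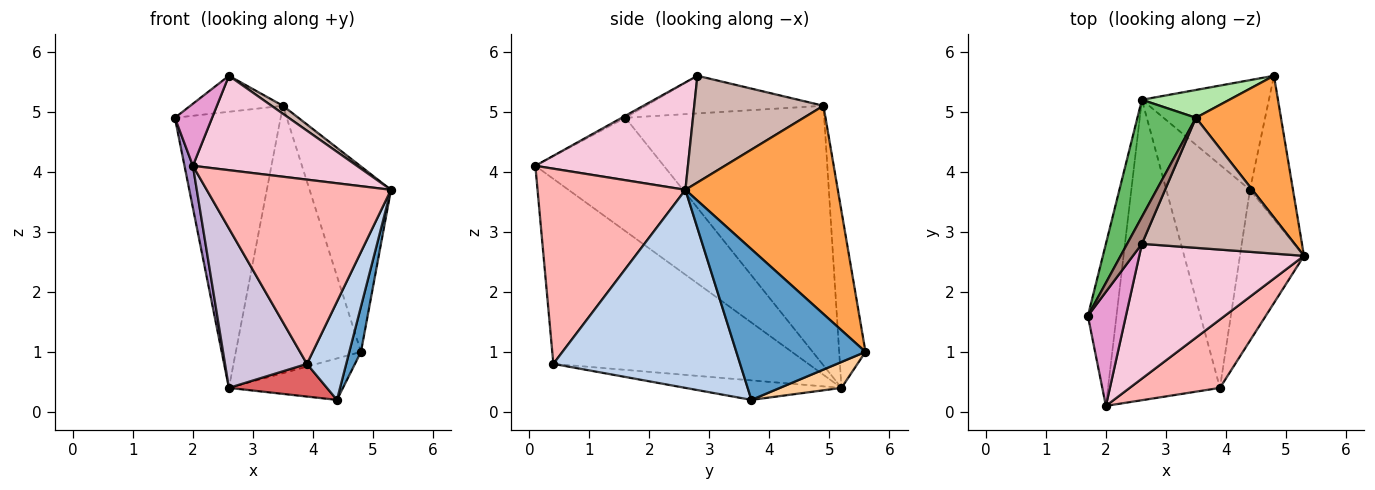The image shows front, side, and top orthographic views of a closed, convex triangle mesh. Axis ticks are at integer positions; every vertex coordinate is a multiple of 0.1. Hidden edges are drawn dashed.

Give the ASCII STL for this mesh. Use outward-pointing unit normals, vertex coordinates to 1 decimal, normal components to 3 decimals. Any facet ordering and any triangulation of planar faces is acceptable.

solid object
 facet normal 0.958 -0.087 -0.274
  outer loop
   vertex 4.4 3.7 0.2
   vertex 4.8 5.6 1.0
   vertex 5.3 2.6 3.7
  endloop
 endfacet
 facet normal 0.933 -0.196 -0.302
  outer loop
   vertex 3.9 0.4 0.8
   vertex 4.4 3.7 0.2
   vertex 5.3 2.6 3.7
  endloop
 endfacet
 facet normal 0.830 0.443 0.339
  outer loop
   vertex 3.5 4.9 5.1
   vertex 5.3 2.6 3.7
   vertex 4.8 5.6 1.0
  endloop
 endfacet
 facet normal 0.187 0.347 -0.919
  outer loop
   vertex 2.6 5.2 0.4
   vertex 4.8 5.6 1.0
   vertex 4.4 3.7 0.2
  endloop
 endfacet
 facet normal -0.866 0.460 0.195
  outer loop
   vertex 2.6 5.2 0.4
   vertex 1.7 1.6 4.9
   vertex 3.5 4.9 5.1
  endloop
 endfacet
 facet normal -0.205 0.974 0.101
  outer loop
   vertex 2.6 5.2 0.4
   vertex 3.5 4.9 5.1
   vertex 4.8 5.6 1.0
  endloop
 endfacet
 facet normal -0.225 -0.141 -0.964
  outer loop
   vertex 2.6 5.2 0.4
   vertex 4.4 3.7 0.2
   vertex 3.9 0.4 0.8
  endloop
 endfacet
 facet normal 0.601 -0.749 0.278
  outer loop
   vertex 2.0 0.1 4.1
   vertex 3.9 0.4 0.8
   vertex 5.3 2.6 3.7
  endloop
 endfacet
 facet normal -0.968 -0.063 -0.244
  outer loop
   vertex 2.0 0.1 4.1
   vertex 1.7 1.6 4.9
   vertex 2.6 5.2 0.4
  endloop
 endfacet
 facet normal -0.825 -0.265 -0.499
  outer loop
   vertex 2.0 0.1 4.1
   vertex 2.6 5.2 0.4
   vertex 3.9 0.4 0.8
  endloop
 endfacet
 facet normal -0.838 0.437 0.328
  outer loop
   vertex 2.6 2.8 5.6
   vertex 3.5 4.9 5.1
   vertex 1.7 1.6 4.9
  endloop
 endfacet
 facet normal 0.572 -0.050 0.819
  outer loop
   vertex 2.6 2.8 5.6
   vertex 5.3 2.6 3.7
   vertex 3.5 4.9 5.1
  endloop
 endfacet
 facet normal -0.046 -0.477 0.878
  outer loop
   vertex 2.6 2.8 5.6
   vertex 1.7 1.6 4.9
   vertex 2.0 0.1 4.1
  endloop
 endfacet
 facet normal 0.471 -0.506 0.723
  outer loop
   vertex 2.6 2.8 5.6
   vertex 2.0 0.1 4.1
   vertex 5.3 2.6 3.7
  endloop
 endfacet
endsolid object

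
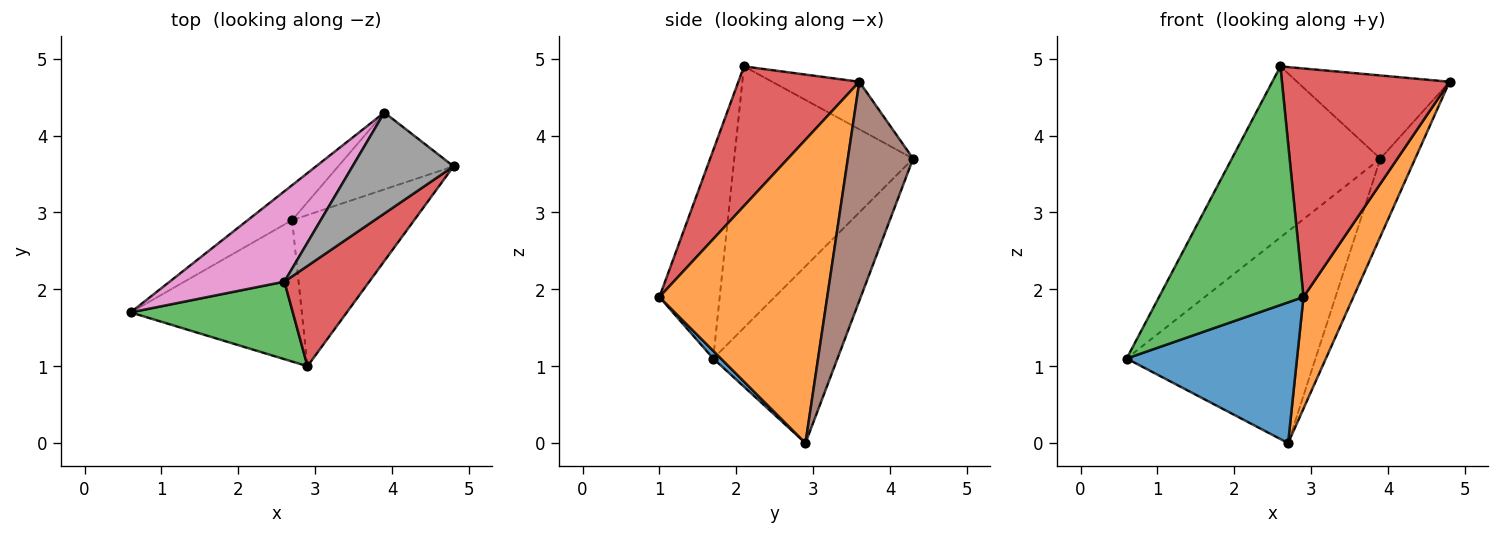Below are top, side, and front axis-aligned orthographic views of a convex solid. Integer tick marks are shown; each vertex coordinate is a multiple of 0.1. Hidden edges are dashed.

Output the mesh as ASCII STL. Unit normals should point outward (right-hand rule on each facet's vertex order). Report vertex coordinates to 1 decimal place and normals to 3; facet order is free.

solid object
 facet normal 0.032 -0.705 -0.708
  outer loop
   vertex 2.7 2.9 0.0
   vertex 2.9 1.0 1.9
   vertex 0.6 1.7 1.1
  endloop
 endfacet
 facet normal 0.894 -0.266 -0.360
  outer loop
   vertex 2.7 2.9 0.0
   vertex 4.8 3.6 4.7
   vertex 2.9 1.0 1.9
  endloop
 endfacet
 facet normal -0.369 -0.884 0.287
  outer loop
   vertex 2.6 2.1 4.9
   vertex 0.6 1.7 1.1
   vertex 2.9 1.0 1.9
  endloop
 endfacet
 facet normal 0.551 -0.764 0.335
  outer loop
   vertex 2.6 2.1 4.9
   vertex 2.9 1.0 1.9
   vertex 4.8 3.6 4.7
  endloop
 endfacet
 facet normal -0.544 0.828 -0.137
  outer loop
   vertex 3.9 4.3 3.7
   vertex 2.7 2.9 0.0
   vertex 0.6 1.7 1.1
  endloop
 endfacet
 facet normal 0.800 0.427 -0.421
  outer loop
   vertex 3.9 4.3 3.7
   vertex 4.8 3.6 4.7
   vertex 2.7 2.9 0.0
  endloop
 endfacet
 facet normal -0.729 0.605 0.320
  outer loop
   vertex 3.9 4.3 3.7
   vertex 0.6 1.7 1.1
   vertex 2.6 2.1 4.9
  endloop
 endfacet
 facet normal -0.341 0.598 0.726
  outer loop
   vertex 3.9 4.3 3.7
   vertex 2.6 2.1 4.9
   vertex 4.8 3.6 4.7
  endloop
 endfacet
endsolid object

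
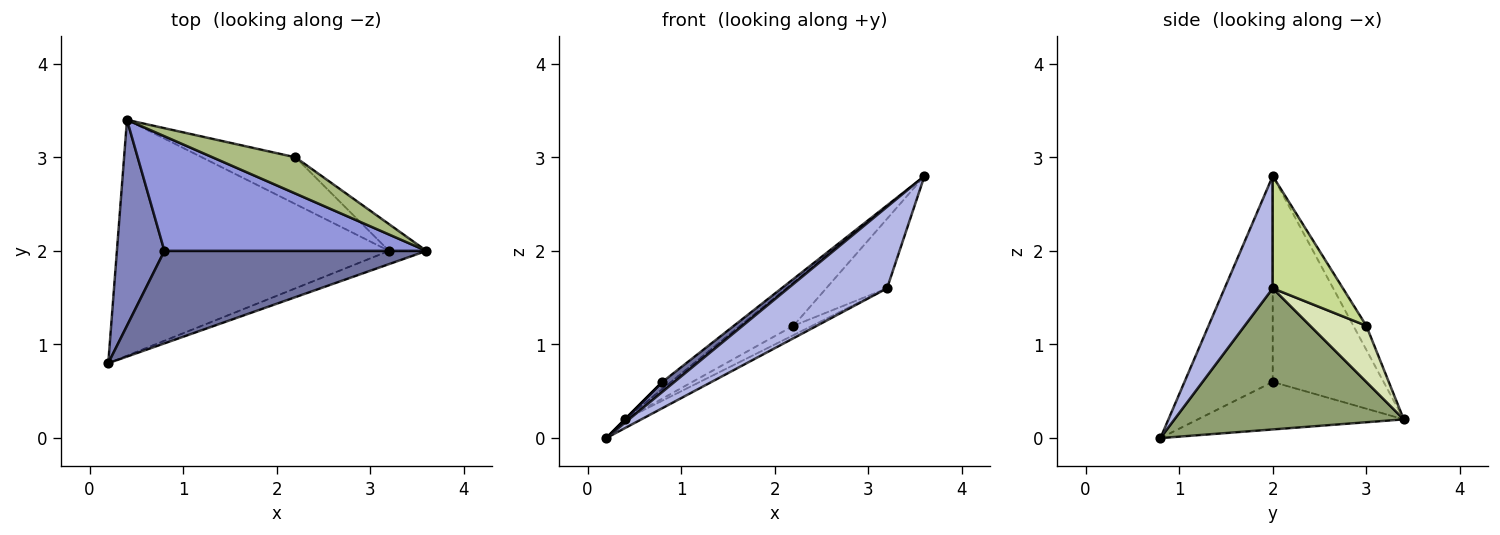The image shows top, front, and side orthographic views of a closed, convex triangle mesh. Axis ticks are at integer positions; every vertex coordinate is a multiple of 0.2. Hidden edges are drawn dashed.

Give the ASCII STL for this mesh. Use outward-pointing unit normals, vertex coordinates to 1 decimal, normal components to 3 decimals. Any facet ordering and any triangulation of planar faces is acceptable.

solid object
 facet normal -0.616 -0.084 0.784
  outer loop
   vertex 0.8 2.0 0.6
   vertex 0.2 0.8 0.0
   vertex 3.6 2.0 2.8
  endloop
 endfacet
 facet normal -0.707 0.000 0.707
  outer loop
   vertex 0.8 2.0 0.6
   vertex 0.4 3.4 0.2
   vertex 0.2 0.8 0.0
  endloop
 endfacet
 facet normal -0.617 0.048 0.785
  outer loop
   vertex 0.8 2.0 0.6
   vertex 3.6 2.0 2.8
   vertex 0.4 3.4 0.2
  endloop
 endfacet
 facet normal 0.433 -0.890 -0.144
  outer loop
   vertex 3.2 2.0 1.6
   vertex 3.6 2.0 2.8
   vertex 0.2 0.8 0.0
  endloop
 endfacet
 facet normal 0.460 0.033 -0.887
  outer loop
   vertex 3.2 2.0 1.6
   vertex 0.2 0.8 0.0
   vertex 0.4 3.4 0.2
  endloop
 endfacet
 facet normal -0.183 0.754 0.631
  outer loop
   vertex 2.2 3.0 1.2
   vertex 0.4 3.4 0.2
   vertex 3.6 2.0 2.8
  endloop
 endfacet
 facet normal 0.733 0.635 -0.244
  outer loop
   vertex 2.2 3.0 1.2
   vertex 3.6 2.0 2.8
   vertex 3.2 2.0 1.6
  endloop
 endfacet
 facet normal 0.507 0.169 -0.845
  outer loop
   vertex 2.2 3.0 1.2
   vertex 3.2 2.0 1.6
   vertex 0.4 3.4 0.2
  endloop
 endfacet
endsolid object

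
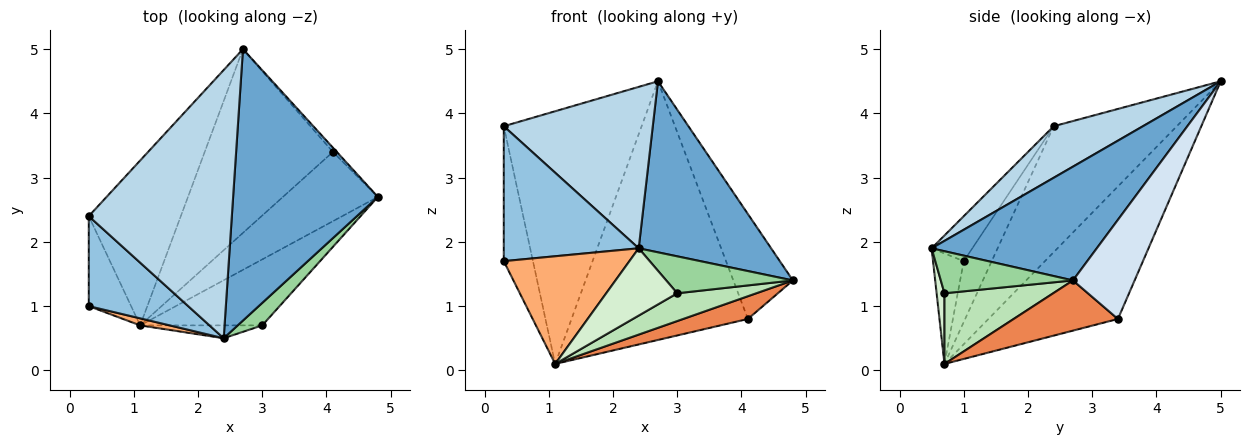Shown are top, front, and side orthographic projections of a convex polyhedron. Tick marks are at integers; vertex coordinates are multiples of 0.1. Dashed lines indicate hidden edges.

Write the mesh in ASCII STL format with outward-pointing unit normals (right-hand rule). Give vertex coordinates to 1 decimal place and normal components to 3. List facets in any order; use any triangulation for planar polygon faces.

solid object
 facet normal 0.554 -0.444 0.704
  outer loop
   vertex 2.4 0.5 1.9
   vertex 4.8 2.7 1.4
   vertex 2.7 5.0 4.5
  endloop
 endfacet
 facet normal -0.243 -0.807 0.538
  outer loop
   vertex 0.3 2.4 3.8
   vertex 0.3 1.0 1.7
   vertex 2.4 0.5 1.9
  endloop
 endfacet
 facet normal 0.295 -0.493 0.819
  outer loop
   vertex 0.3 2.4 3.8
   vertex 2.4 0.5 1.9
   vertex 2.7 5.0 4.5
  endloop
 endfacet
 facet normal 0.719 0.695 -0.028
  outer loop
   vertex 4.1 3.4 0.8
   vertex 2.7 5.0 4.5
   vertex 4.8 2.7 1.4
  endloop
 endfacet
 facet normal 0.449 -0.279 -0.849
  outer loop
   vertex 1.1 0.7 0.1
   vertex 4.1 3.4 0.8
   vertex 4.8 2.7 1.4
  endloop
 endfacet
 facet normal -0.237 -0.969 0.063
  outer loop
   vertex 1.1 0.7 0.1
   vertex 2.4 0.5 1.9
   vertex 0.3 1.0 1.7
  endloop
 endfacet
 facet normal -0.514 0.700 -0.497
  outer loop
   vertex 1.1 0.7 0.1
   vertex 2.7 5.0 4.5
   vertex 4.1 3.4 0.8
  endloop
 endfacet
 facet normal -0.623 0.651 -0.434
  outer loop
   vertex 1.1 0.7 0.1
   vertex 0.3 1.0 1.7
   vertex 0.3 2.4 3.8
  endloop
 endfacet
 facet normal -0.599 0.671 -0.438
  outer loop
   vertex 1.1 0.7 0.1
   vertex 0.3 2.4 3.8
   vertex 2.7 5.0 4.5
  endloop
 endfacet
 facet normal 0.665 -0.638 0.388
  outer loop
   vertex 3.0 0.7 1.2
   vertex 4.8 2.7 1.4
   vertex 2.4 0.5 1.9
  endloop
 endfacet
 facet normal 0.471 -0.342 -0.813
  outer loop
   vertex 3.0 0.7 1.2
   vertex 1.1 0.7 0.1
   vertex 4.8 2.7 1.4
  endloop
 endfacet
 facet normal 0.108 -0.977 -0.186
  outer loop
   vertex 3.0 0.7 1.2
   vertex 2.4 0.5 1.9
   vertex 1.1 0.7 0.1
  endloop
 endfacet
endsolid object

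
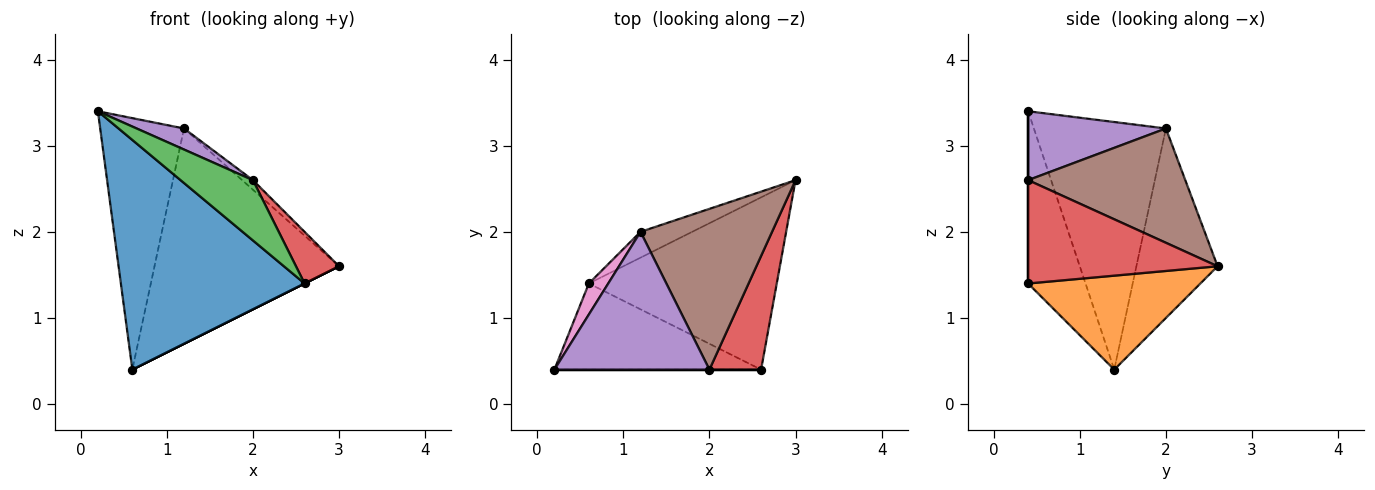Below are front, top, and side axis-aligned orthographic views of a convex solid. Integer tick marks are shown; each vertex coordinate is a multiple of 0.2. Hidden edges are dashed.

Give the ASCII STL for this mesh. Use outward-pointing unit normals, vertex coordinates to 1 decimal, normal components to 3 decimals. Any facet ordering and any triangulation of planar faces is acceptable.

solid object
 facet normal -0.281 -0.899 -0.337
  outer loop
   vertex 0.6 1.4 0.4
   vertex 2.6 0.4 1.4
   vertex 0.2 0.4 3.4
  endloop
 endfacet
 facet normal 0.447 0.000 -0.894
  outer loop
   vertex 0.6 1.4 0.4
   vertex 3.0 2.6 1.6
   vertex 2.6 0.4 1.4
  endloop
 endfacet
 facet normal 0.000 -1.000 0.000
  outer loop
   vertex 2.0 0.4 2.6
   vertex 0.2 0.4 3.4
   vertex 2.6 0.4 1.4
  endloop
 endfacet
 facet normal 0.877 -0.199 0.438
  outer loop
   vertex 2.0 0.4 2.6
   vertex 2.6 0.4 1.4
   vertex 3.0 2.6 1.6
  endloop
 endfacet
 facet normal 0.402 -0.138 0.905
  outer loop
   vertex 1.2 2.0 3.2
   vertex 0.2 0.4 3.4
   vertex 2.0 0.4 2.6
  endloop
 endfacet
 facet normal 0.655 0.045 0.754
  outer loop
   vertex 1.2 2.0 3.2
   vertex 2.0 0.4 2.6
   vertex 3.0 2.6 1.6
  endloop
 endfacet
 facet normal -0.842 0.535 0.066
  outer loop
   vertex 1.2 2.0 3.2
   vertex 0.6 1.4 0.4
   vertex 0.2 0.4 3.4
  endloop
 endfacet
 facet normal -0.400 0.910 -0.109
  outer loop
   vertex 1.2 2.0 3.2
   vertex 3.0 2.6 1.6
   vertex 0.6 1.4 0.4
  endloop
 endfacet
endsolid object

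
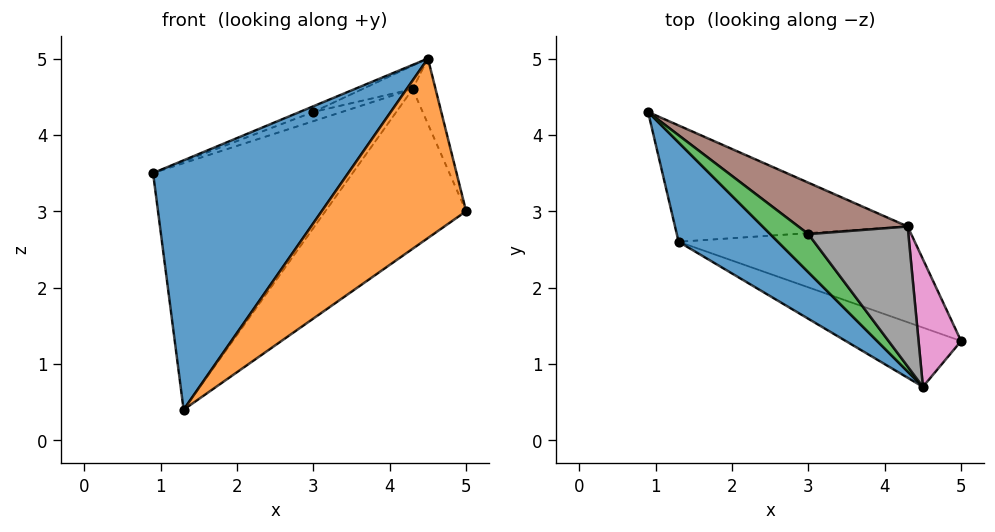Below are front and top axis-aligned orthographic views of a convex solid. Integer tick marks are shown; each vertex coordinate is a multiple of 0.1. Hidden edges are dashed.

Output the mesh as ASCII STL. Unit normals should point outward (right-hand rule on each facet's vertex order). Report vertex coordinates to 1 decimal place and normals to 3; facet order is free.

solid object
 facet normal -0.735 -0.630 0.251
  outer loop
   vertex 4.5 0.7 5.0
   vertex 0.9 4.3 3.5
   vertex 1.3 2.6 0.4
  endloop
 endfacet
 facet normal -0.113 -0.944 -0.311
  outer loop
   vertex 4.5 0.7 5.0
   vertex 1.3 2.6 0.4
   vertex 5.0 1.3 3.0
  endloop
 endfacet
 facet normal -0.255 0.143 0.956
  outer loop
   vertex 3.0 2.7 4.3
   vertex 0.9 4.3 3.5
   vertex 4.5 0.7 5.0
  endloop
 endfacet
 facet normal 0.473 0.797 -0.376
  outer loop
   vertex 4.3 2.8 4.6
   vertex 1.3 2.6 0.4
   vertex 0.9 4.3 3.5
  endloop
 endfacet
 facet normal 0.552 0.715 -0.429
  outer loop
   vertex 4.3 2.8 4.6
   vertex 5.0 1.3 3.0
   vertex 1.3 2.6 0.4
  endloop
 endfacet
 facet normal -0.234 0.171 0.957
  outer loop
   vertex 4.3 2.8 4.6
   vertex 0.9 4.3 3.5
   vertex 3.0 2.7 4.3
  endloop
 endfacet
 facet normal 0.949 0.144 0.280
  outer loop
   vertex 4.3 2.8 4.6
   vertex 4.5 0.7 5.0
   vertex 5.0 1.3 3.0
  endloop
 endfacet
 facet normal -0.234 0.160 0.959
  outer loop
   vertex 4.3 2.8 4.6
   vertex 3.0 2.7 4.3
   vertex 4.5 0.7 5.0
  endloop
 endfacet
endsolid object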